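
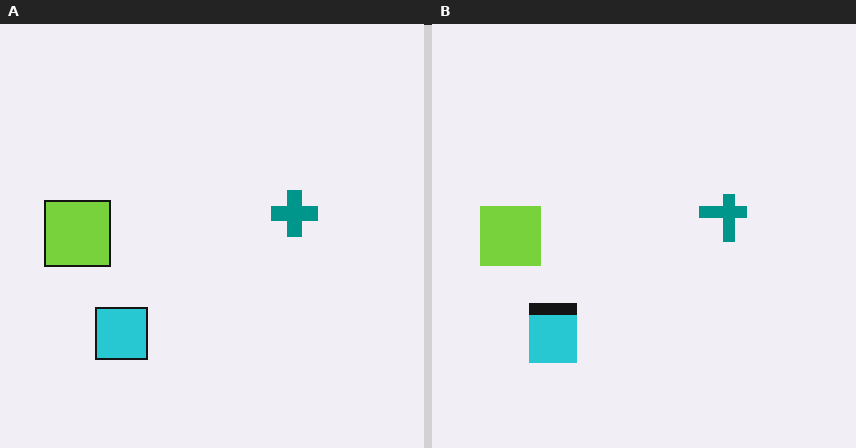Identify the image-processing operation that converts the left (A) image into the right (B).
The image was coarsely pixelated.

Shapes are reduced to large square blocks; fine edges and outlines are lost — a downscale-then-upscale (mosaic) effect.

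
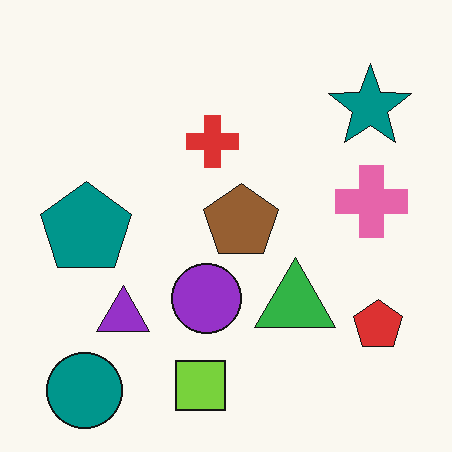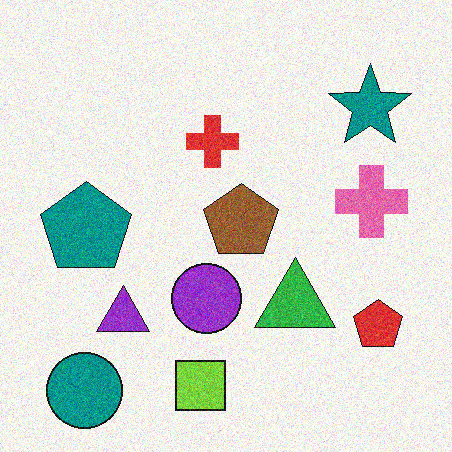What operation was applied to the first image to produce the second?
Degraded with moderate additive noise.

Random speckle covers the whole image, including the flat background.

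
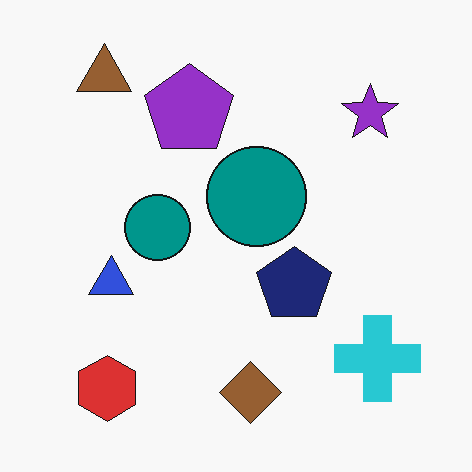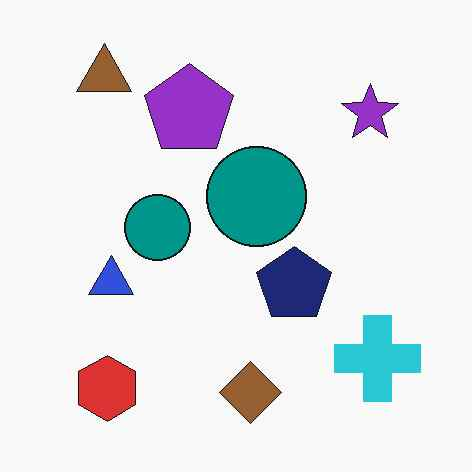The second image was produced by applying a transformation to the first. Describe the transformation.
The transformation is: JPEG-compressed with visible artifacts.

Blocky 8×8 compression artifacts appear around shape edges and the flat background shows ringing — characteristic JPEG degradation.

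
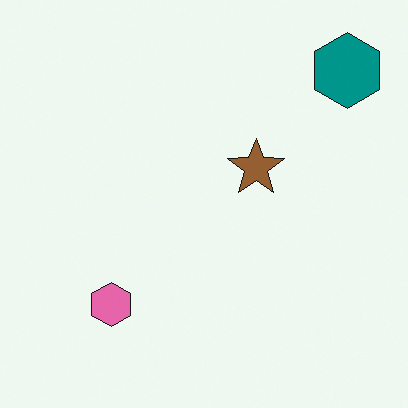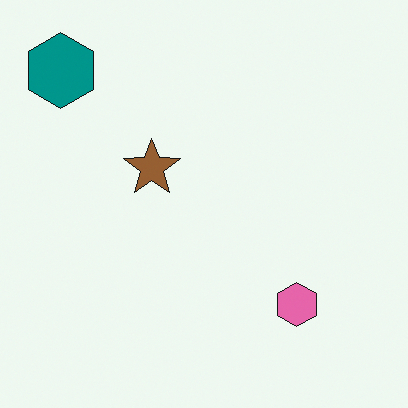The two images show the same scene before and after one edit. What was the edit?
The second image is the first flipped horizontally (left ↔ right).

The teal hexagon is in the top-right of the first image and the top-left of the second — shapes on opposite sides of the vertical midline have swapped in a mirror flip.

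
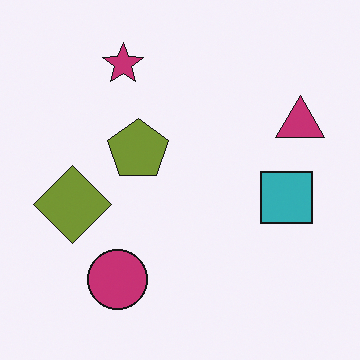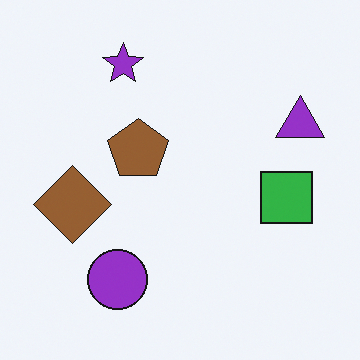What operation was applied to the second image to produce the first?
The first image is the second hue-shifted slightly.

Every shape's color has rotated by the same amount around the hue wheel — a uniform hue shift.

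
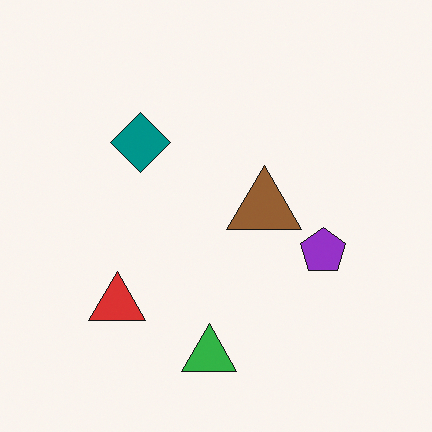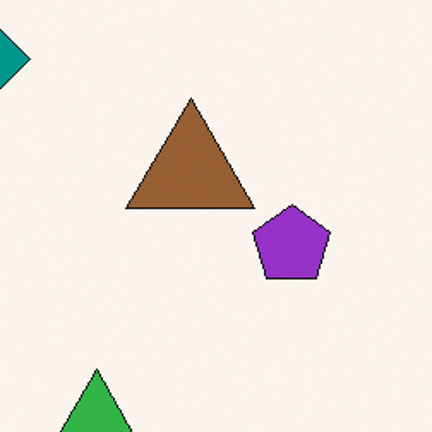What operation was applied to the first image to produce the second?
This is the original image cropped tightly and scaled back up.

The visible shapes are larger and the field of view is narrower; shapes near the original edges may be partly or wholly outside the frame — a crop-and-rescale.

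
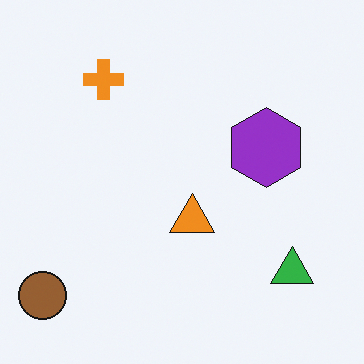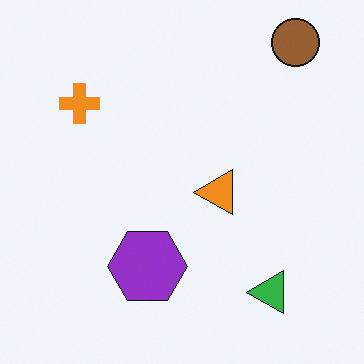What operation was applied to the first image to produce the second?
Transposed (reflected across the top-left ↔ bottom-right diagonal).

Shapes have swapped their row and column positions — what was in the top-right is now in the bottom-left — a diagonal reflection.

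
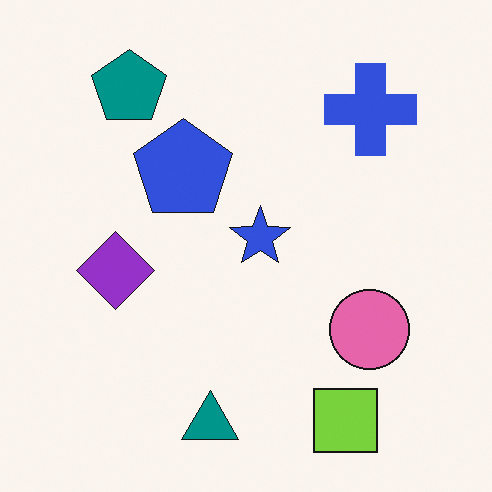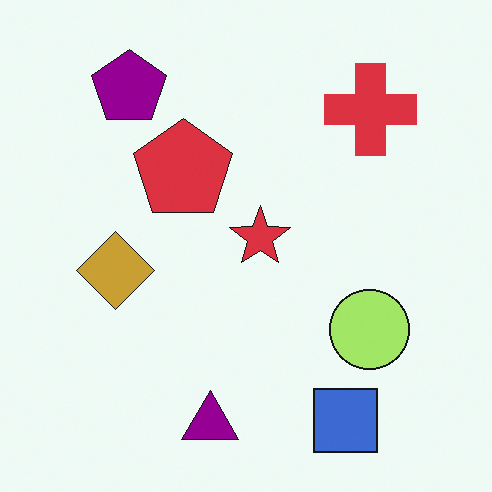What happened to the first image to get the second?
Hue-shifted noticeably.

Every shape's color has rotated by the same amount around the hue wheel — a uniform hue shift.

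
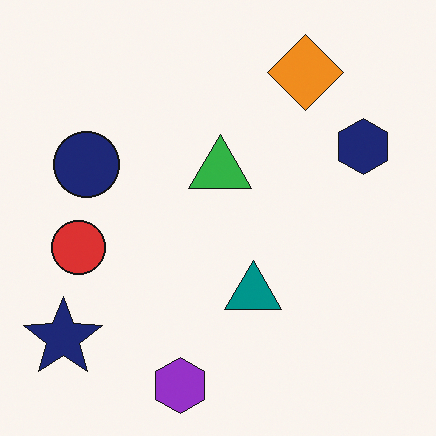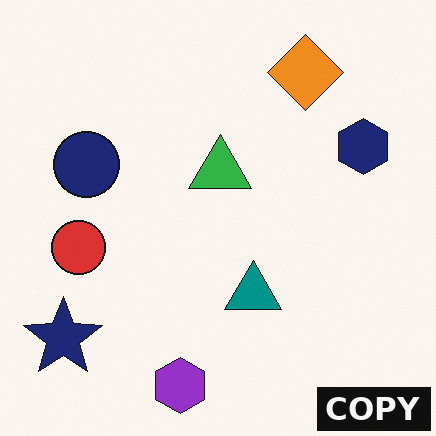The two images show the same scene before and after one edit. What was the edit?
The transformation is: watermarked with the text "COPY" in the lower-right corner.

A dark label reading "COPY" appears in the lower-right corner.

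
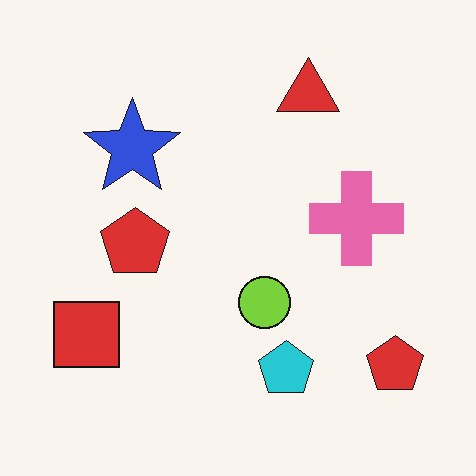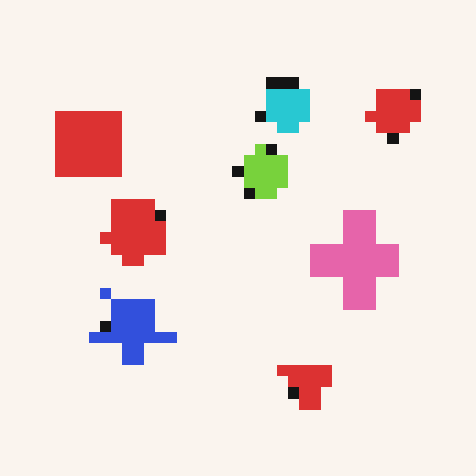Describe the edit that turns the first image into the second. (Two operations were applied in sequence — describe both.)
Coarsely pixelated, then flipped vertically (top ↔ bottom).

Shapes are reduced to large square blocks; fine edges and outlines are lost — a downscale-then-upscale (mosaic) effect. The red triangle is in the top of the first image and the bottom of the second — shapes on opposite sides of the horizontal midline have swapped in a mirror flip.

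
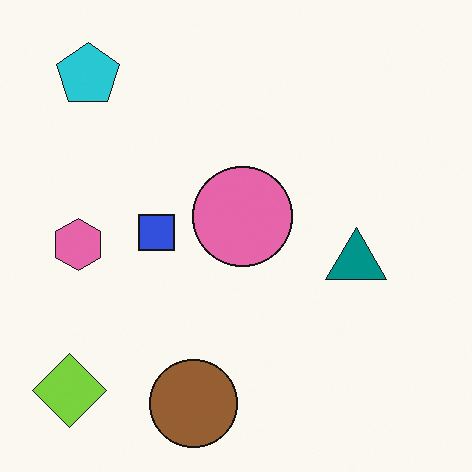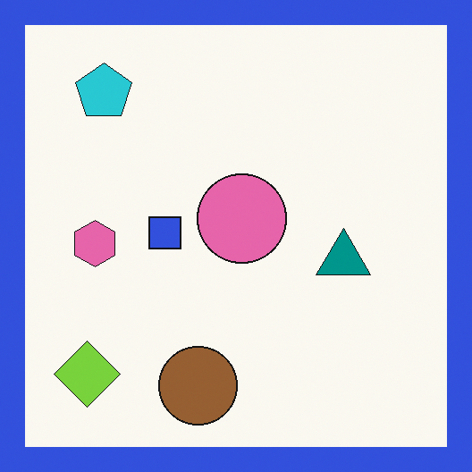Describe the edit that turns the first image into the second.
It was framed with a blue border.

A solid blue frame runs around the edge of the second image, with the content slightly shrunk inside it.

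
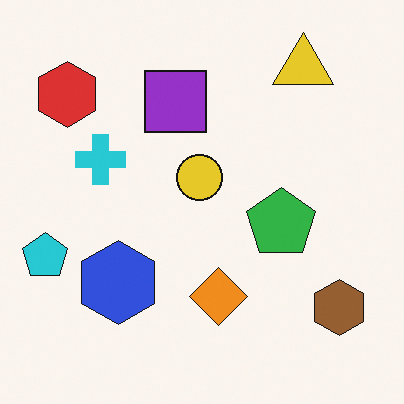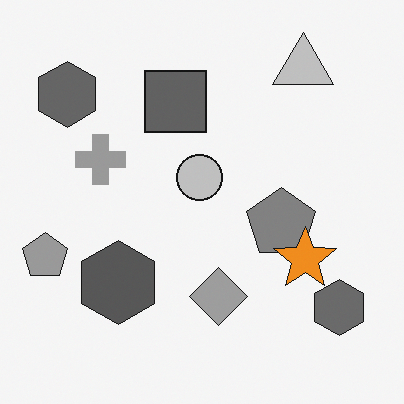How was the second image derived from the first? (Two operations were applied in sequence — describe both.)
The second image is the first converted to grayscale, then overlaid with an additional orange star.

All color is removed — every shape is now a shade of grey. An orange star appears in the second image that is absent from the first.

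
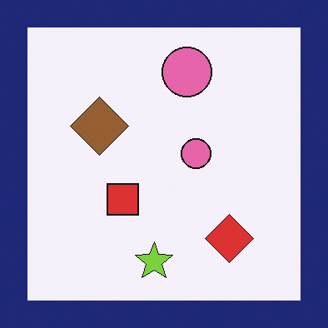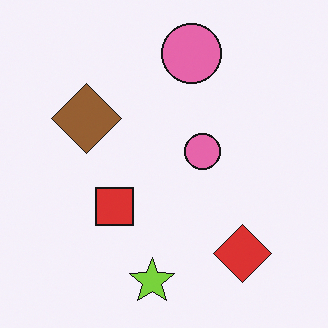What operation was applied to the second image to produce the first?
It was framed with a navy border.

A solid navy frame runs around the edge of the first image, with the content slightly shrunk inside it.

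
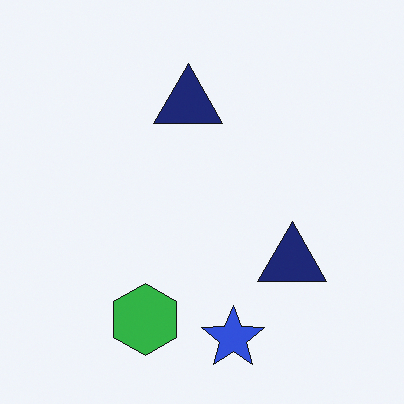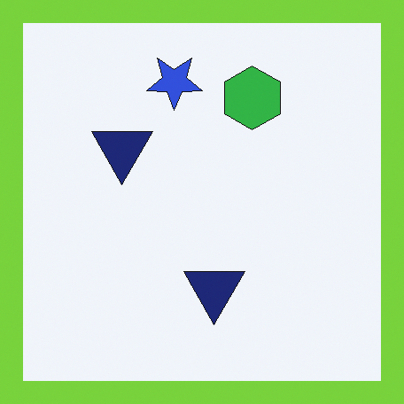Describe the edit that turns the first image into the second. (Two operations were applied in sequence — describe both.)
This is the original image rotated 180°, then framed with a lime border.

The blue star sits in the bottom of the first image and the top of the second — consistent with a whole-image 180° rotation. A solid lime frame runs around the edge of the second image, with the content slightly shrunk inside it.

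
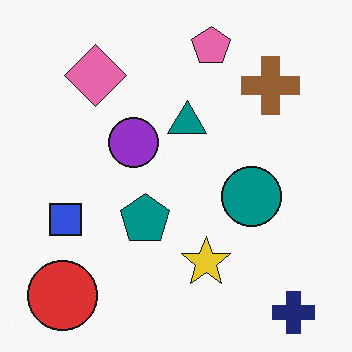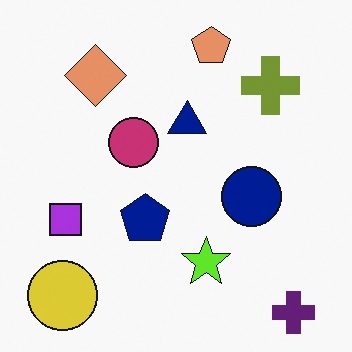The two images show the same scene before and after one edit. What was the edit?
The transformation is: hue-shifted slightly.

Every shape's color has rotated by the same amount around the hue wheel — a uniform hue shift.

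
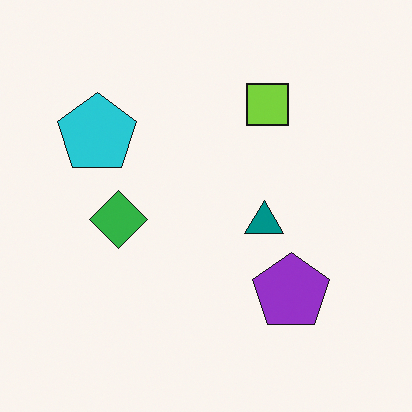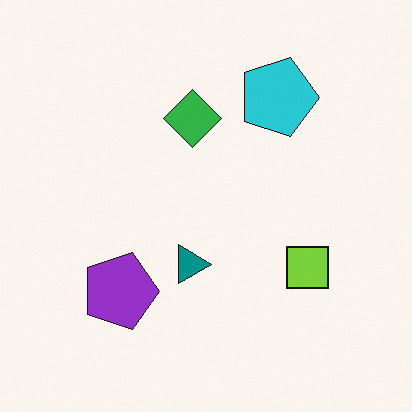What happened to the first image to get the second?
This is the original image rotated 90° clockwise.

The cyan pentagon sits in the top-left of the first image and the top-right of the second — consistent with a whole-image 90° clockwise rotation.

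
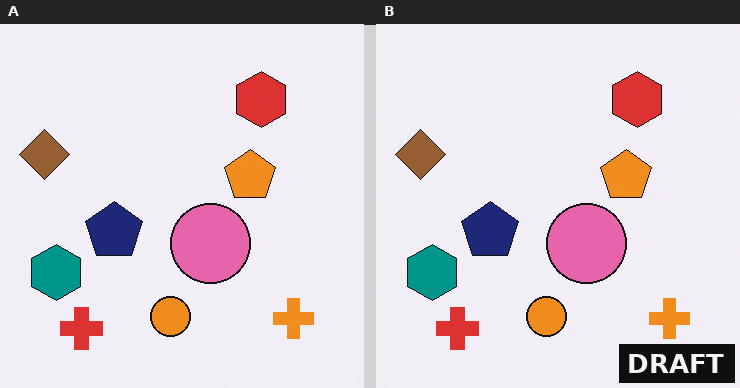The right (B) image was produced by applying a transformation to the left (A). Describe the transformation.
Watermarked with the text "DRAFT" in the lower-right corner.

A dark label reading "DRAFT" appears in the lower-right corner.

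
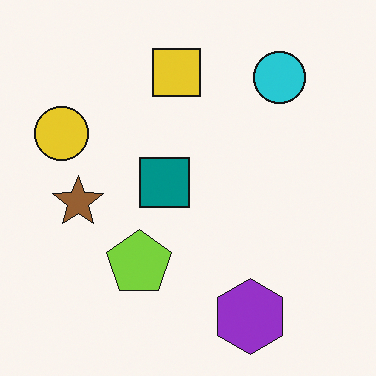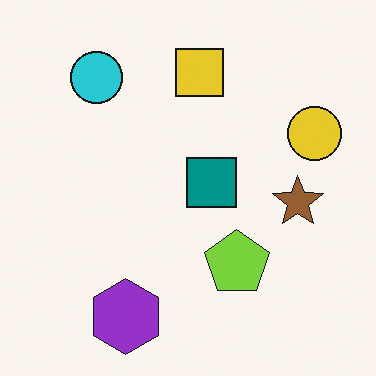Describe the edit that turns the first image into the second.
This is the original image flipped horizontally (left ↔ right).

The yellow circle is in the left of the first image and the right of the second — shapes on opposite sides of the vertical midline have swapped in a mirror flip.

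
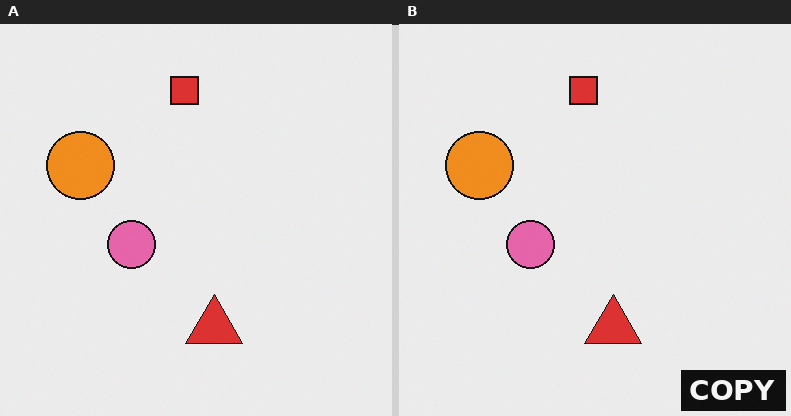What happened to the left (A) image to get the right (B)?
The right (B) image is the left (A) watermarked with the text "COPY" in the lower-right corner.

A dark label reading "COPY" appears in the lower-right corner.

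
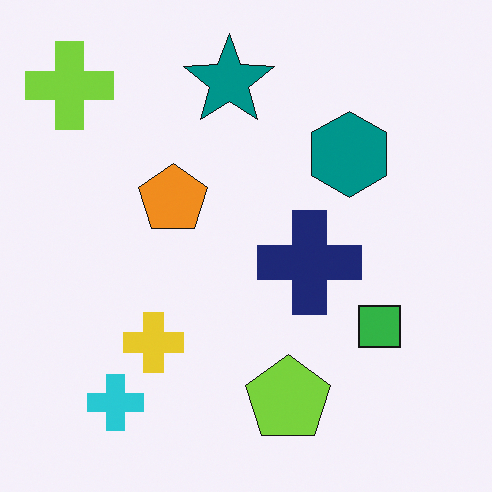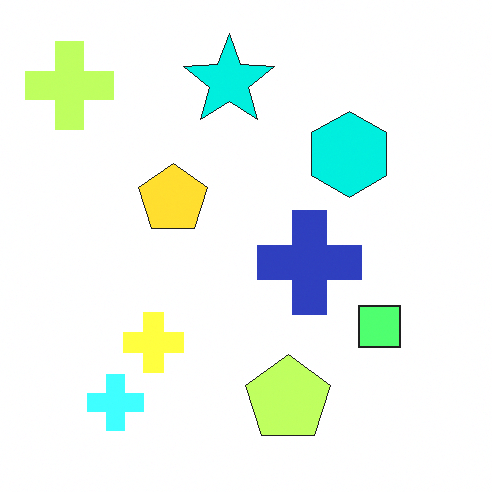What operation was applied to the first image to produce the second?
It was noticeably brightened.

Every pixel — background and shapes alike — is uniformly brightened.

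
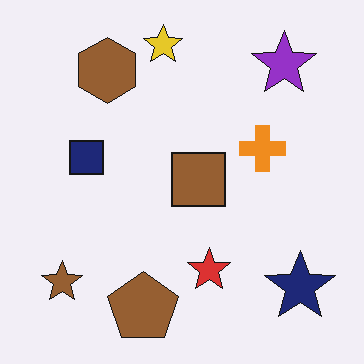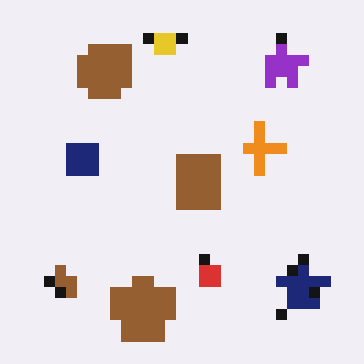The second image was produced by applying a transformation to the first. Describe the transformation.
It was heavily pixelated into large blocks.

Shapes are reduced to large square blocks; fine edges and outlines are lost — a downscale-then-upscale (mosaic) effect.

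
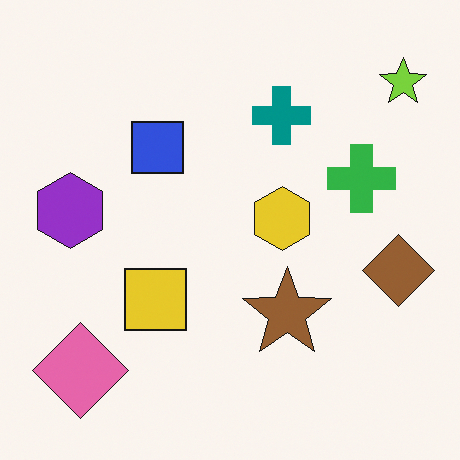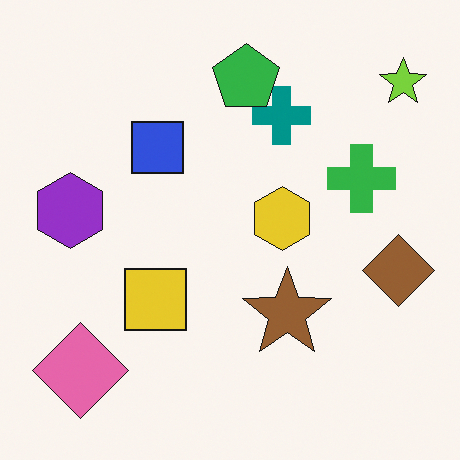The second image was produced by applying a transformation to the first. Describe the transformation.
The transformation is: overlaid with an additional green pentagon.

A green pentagon appears in the second image that is absent from the first.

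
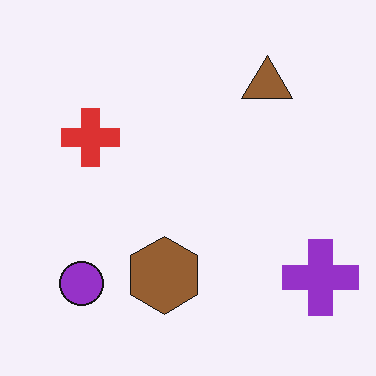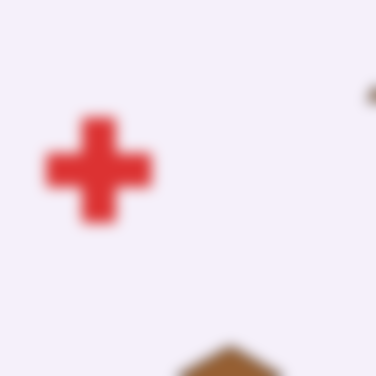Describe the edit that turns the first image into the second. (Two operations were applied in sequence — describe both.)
The transformation is: cropped tightly and scaled back up, then heavily blurred.

The visible shapes are larger and the field of view is narrower; shapes near the original edges may be partly or wholly outside the frame — a crop-and-rescale. Shape edges and outlines are uniformly softened across the whole image.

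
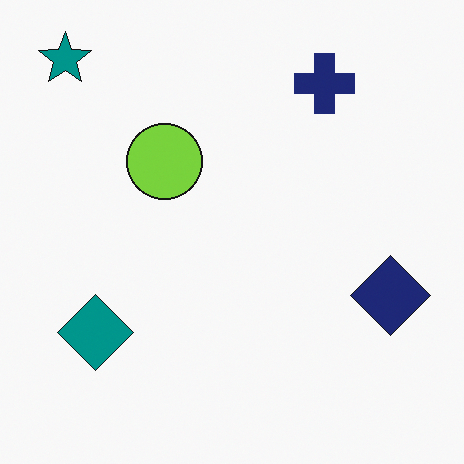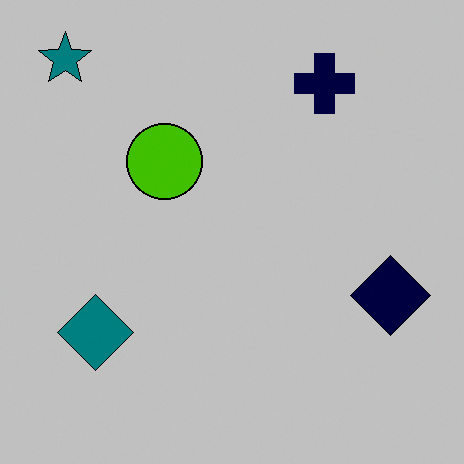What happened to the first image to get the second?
The transformation is: aggressively posterized.

Each flat color has snapped to a coarser quantized level — most visibly, the near-white background has dropped to a flat grey.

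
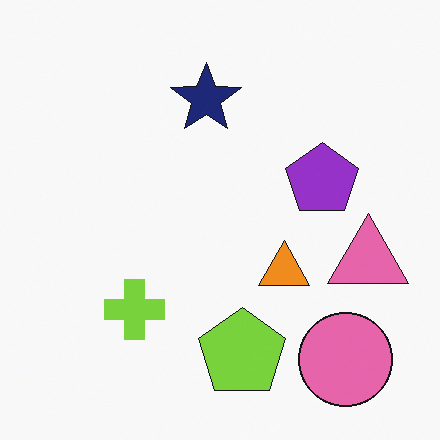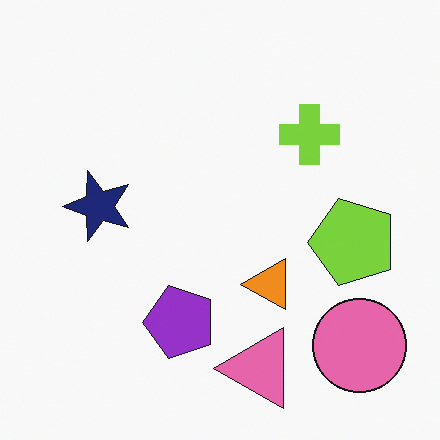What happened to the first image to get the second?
This is the original image transposed (reflected across the top-left ↔ bottom-right diagonal).

Shapes have swapped their row and column positions — what was in the top-right is now in the bottom-left — a diagonal reflection.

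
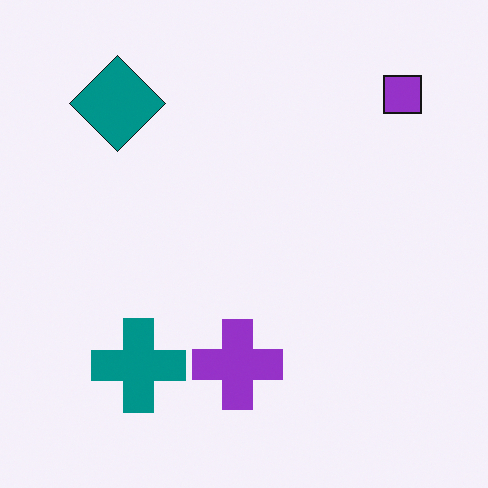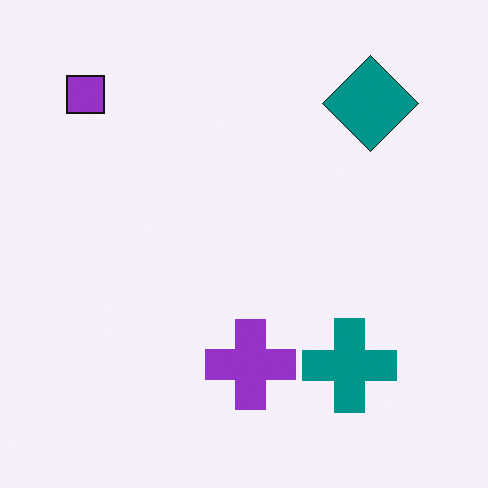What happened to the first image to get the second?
This is the original image flipped horizontally (left ↔ right).

The purple square is in the top-right of the first image and the top-left of the second — shapes on opposite sides of the vertical midline have swapped in a mirror flip.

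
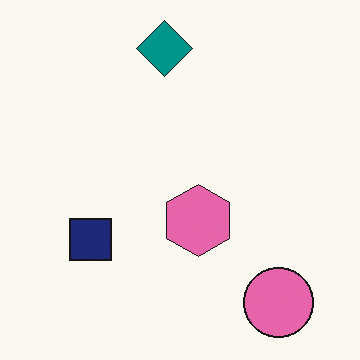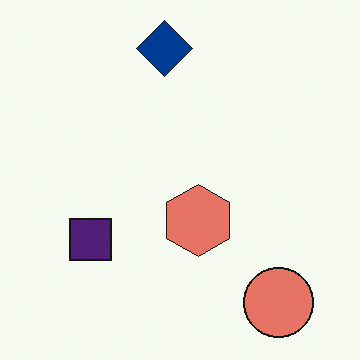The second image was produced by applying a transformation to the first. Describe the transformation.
The second image is the first hue-shifted slightly.

Every shape's color has rotated by the same amount around the hue wheel — a uniform hue shift.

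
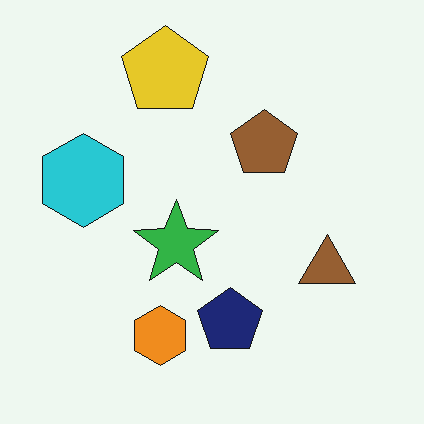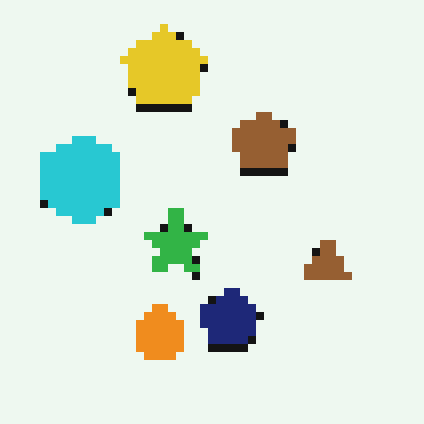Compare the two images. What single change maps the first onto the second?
The image was pixelated into visible square blocks.

Shapes are reduced to large square blocks; fine edges and outlines are lost — a downscale-then-upscale (mosaic) effect.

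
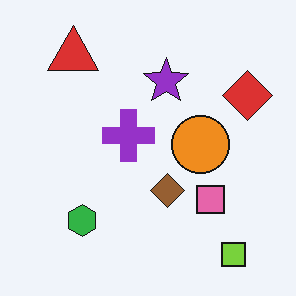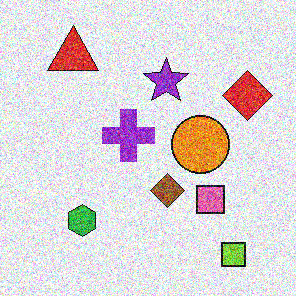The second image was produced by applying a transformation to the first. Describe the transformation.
The transformation is: degraded with heavy additive noise.

Random speckle covers the whole image, including the flat background.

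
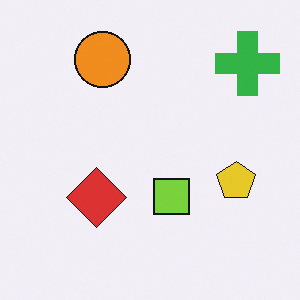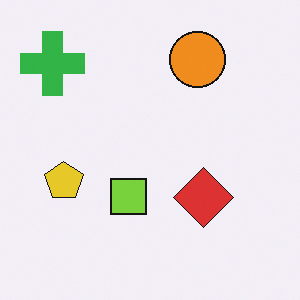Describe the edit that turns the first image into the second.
It was flipped horizontally (left ↔ right).

The green cross is in the top-right of the first image and the top-left of the second — shapes on opposite sides of the vertical midline have swapped in a mirror flip.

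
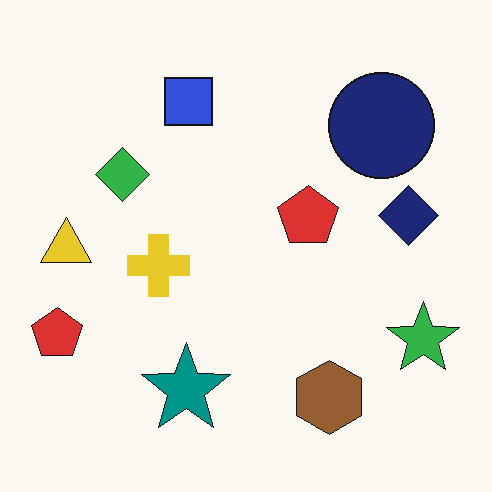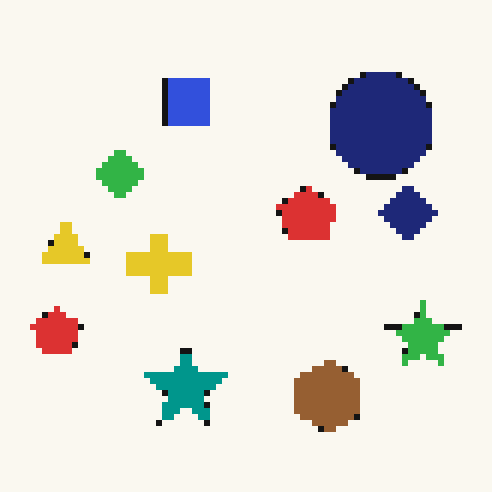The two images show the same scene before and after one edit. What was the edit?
The second image is the first moderately pixelated.

Shapes are reduced to large square blocks; fine edges and outlines are lost — a downscale-then-upscale (mosaic) effect.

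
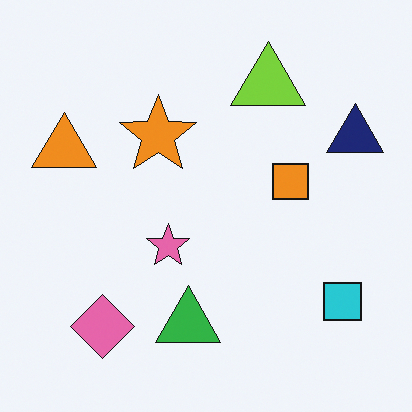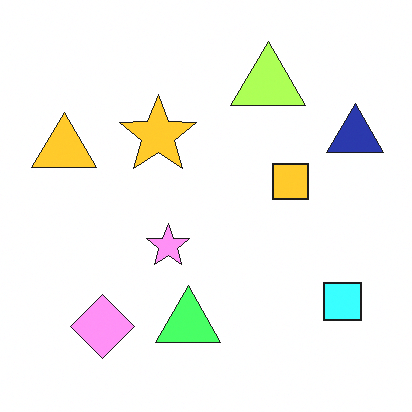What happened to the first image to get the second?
It was noticeably brightened.

Every pixel — background and shapes alike — is uniformly brightened.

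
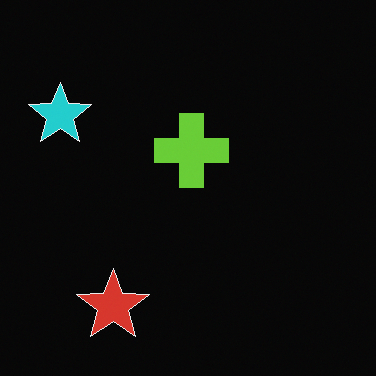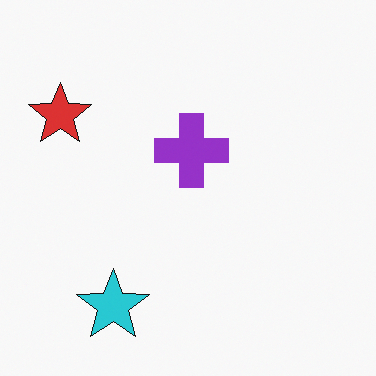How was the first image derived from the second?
The transformation is: color-inverted (negative).

The light background has become dark and every shape's color is its complement — a photographic negative.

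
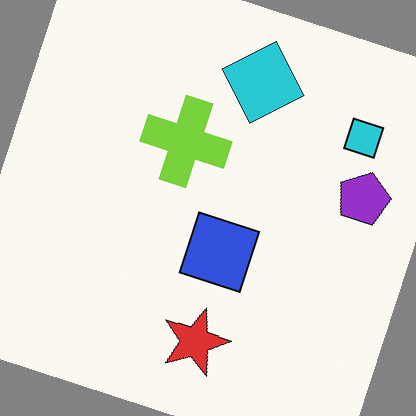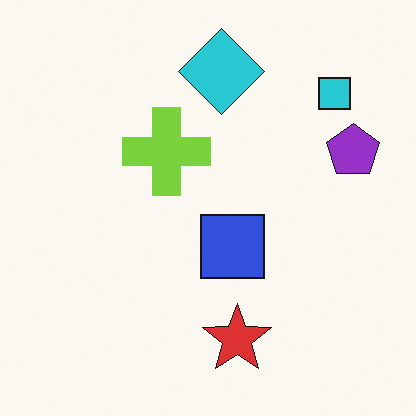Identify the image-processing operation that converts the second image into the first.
The transformation is: rotated clockwise by a clearly visible amount.

Every shape is tilted by the same angle and the image corners show triangular fill wedges — a whole-image rotation by a non-right angle.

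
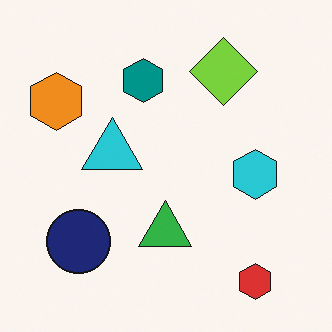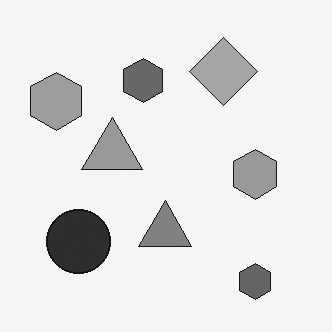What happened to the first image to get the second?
Converted to grayscale.

All color is removed — every shape is now a shade of grey.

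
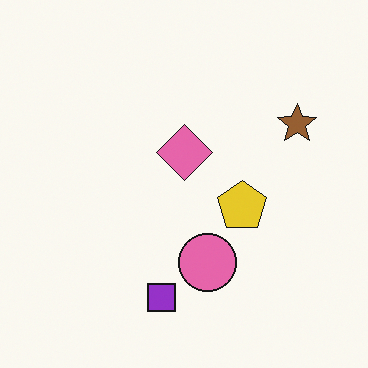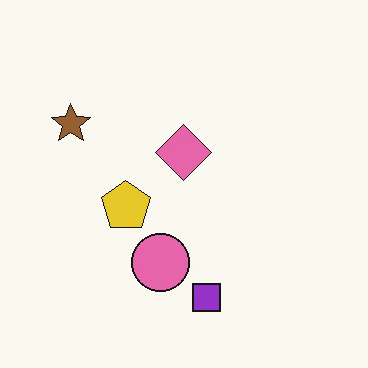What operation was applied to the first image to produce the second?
The second image is the first flipped horizontally (left ↔ right).

The brown star is in the right of the first image and the left of the second — shapes on opposite sides of the vertical midline have swapped in a mirror flip.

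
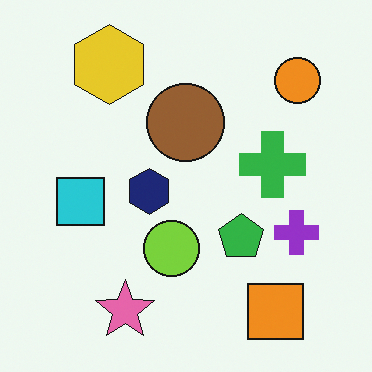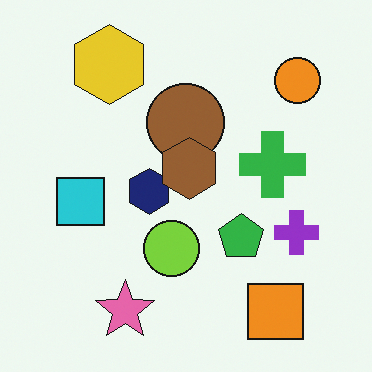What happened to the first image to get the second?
The second image is the first overlaid with an additional brown hexagon.

A brown hexagon appears in the second image that is absent from the first.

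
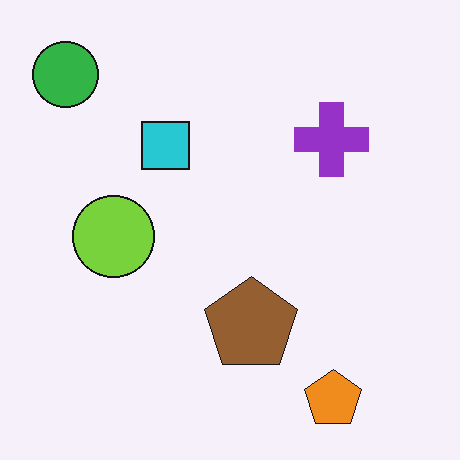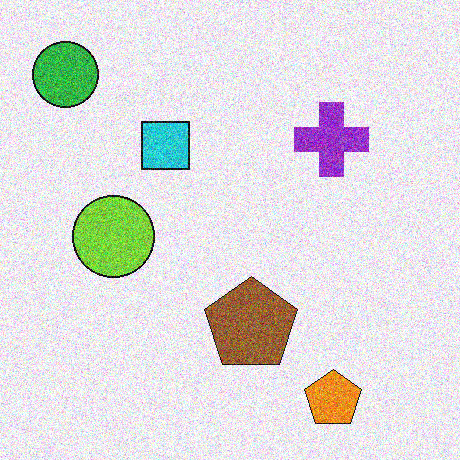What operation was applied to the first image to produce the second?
It was degraded with a thick layer of grain.

Random speckle covers the whole image, including the flat background.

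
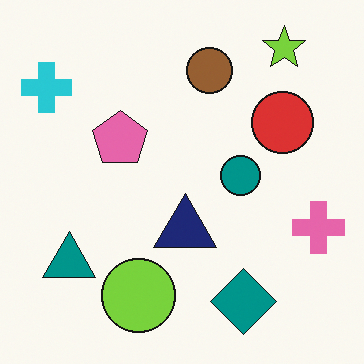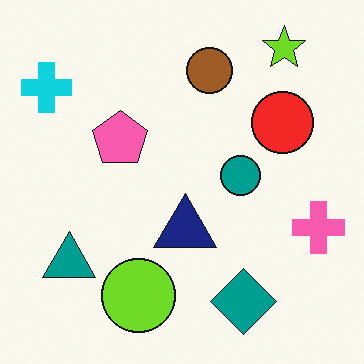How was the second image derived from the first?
Slightly oversaturated.

All colors are more vivid — a global saturation change.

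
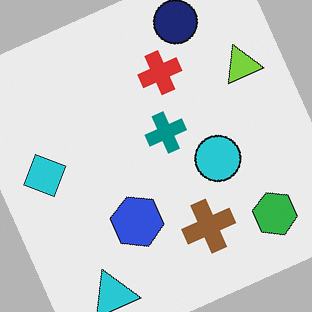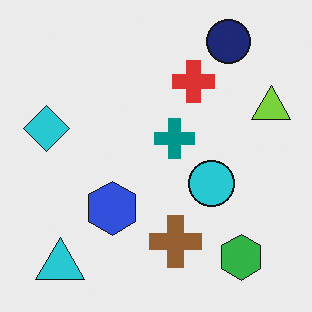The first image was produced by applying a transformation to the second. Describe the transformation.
It was rotated counter-clockwise by a moderate amount.

Every shape is tilted by the same angle and the image corners show triangular fill wedges — a whole-image rotation by a non-right angle.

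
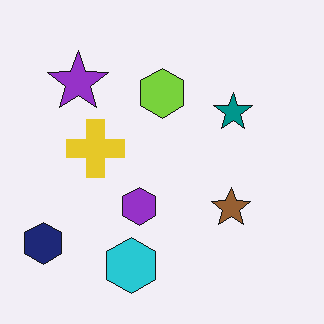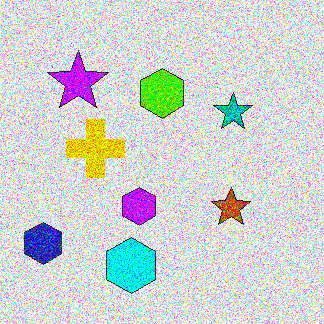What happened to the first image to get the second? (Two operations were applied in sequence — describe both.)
This is the original image degraded with heavy additive noise, then made much more vivid (saturation change).

Random speckle covers the whole image, including the flat background. All colors are more vivid — a global saturation change.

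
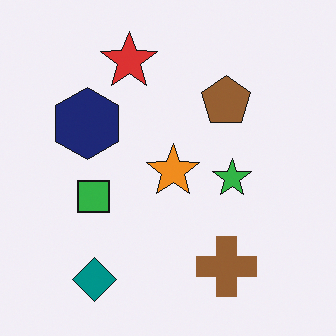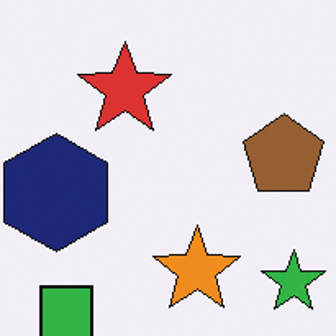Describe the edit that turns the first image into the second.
Cropped to a noticeably smaller region and rescaled.

The visible shapes are larger and the field of view is narrower; shapes near the original edges may be partly or wholly outside the frame — a crop-and-rescale.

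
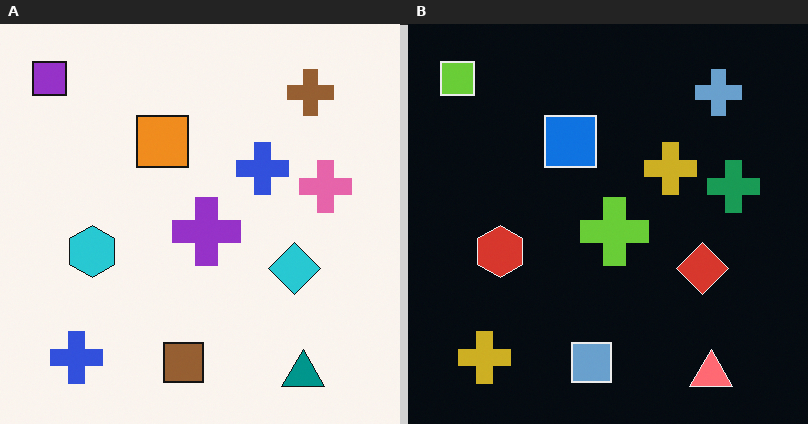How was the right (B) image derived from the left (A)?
The right (B) image is the left (A) color-inverted (negative).

The light background has become dark and every shape's color is its complement — a photographic negative.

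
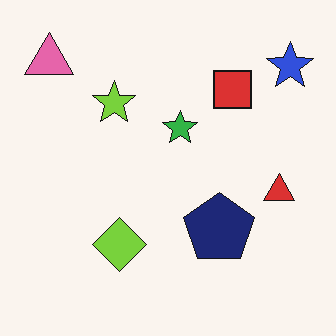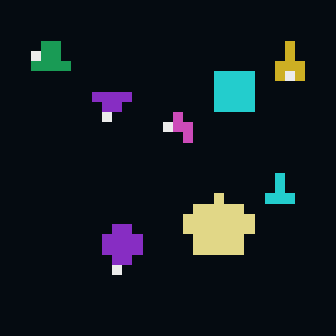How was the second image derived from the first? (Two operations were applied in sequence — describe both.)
It was color-inverted (negative), then coarsely pixelated.

The light background has become dark and every shape's color is its complement — a photographic negative. Shapes are reduced to large square blocks; fine edges and outlines are lost — a downscale-then-upscale (mosaic) effect.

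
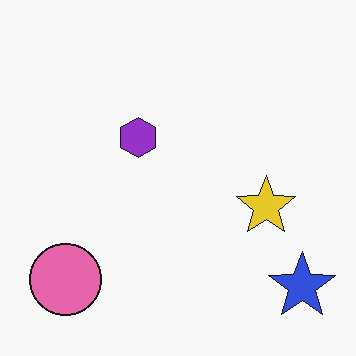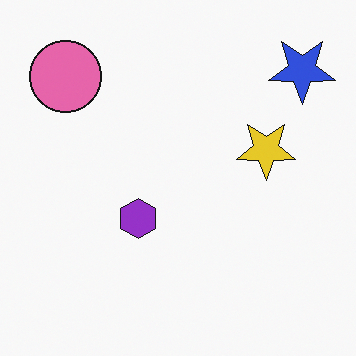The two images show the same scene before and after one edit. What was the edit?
Flipped vertically (top ↔ bottom).

The blue star is in the bottom-right of the first image and the top-right of the second — shapes on opposite sides of the horizontal midline have swapped in a mirror flip.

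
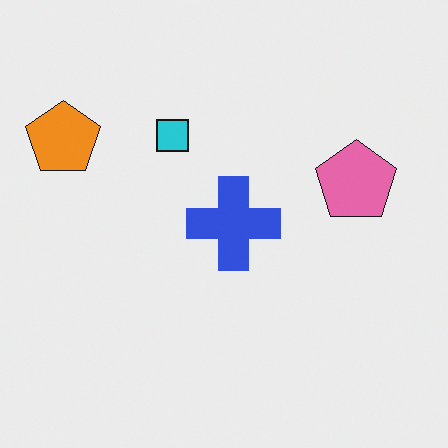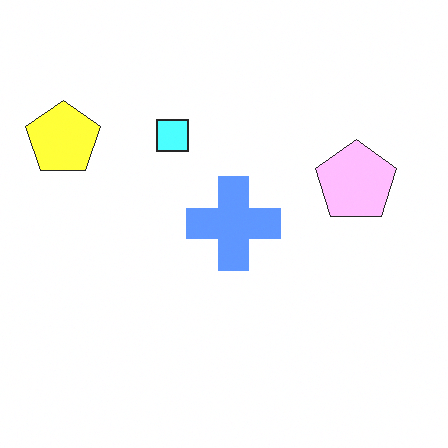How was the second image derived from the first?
The second image is the first brightened a lot.

Every pixel — background and shapes alike — is uniformly brightened.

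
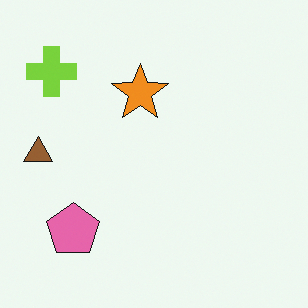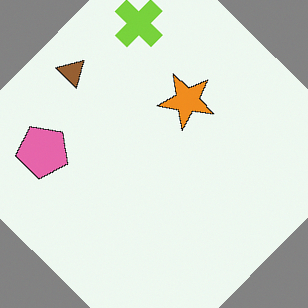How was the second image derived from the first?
The second image is the first rotated clockwise by a large amount — several tens of degrees.

Every shape is tilted by the same angle and the image corners show triangular fill wedges — a whole-image rotation by a non-right angle.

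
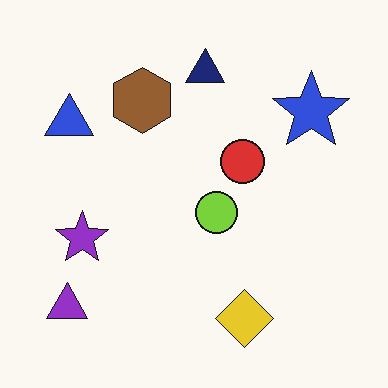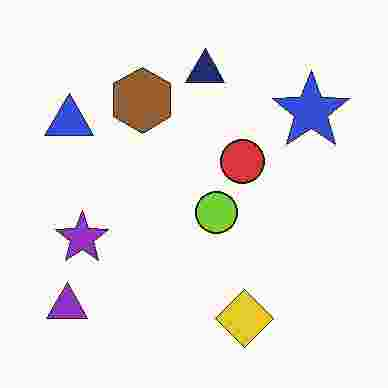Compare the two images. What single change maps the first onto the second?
This is the original image heavily JPEG-compressed with obvious blocking artifacts.

Blocky 8×8 compression artifacts appear around shape edges and the flat background shows ringing — characteristic JPEG degradation.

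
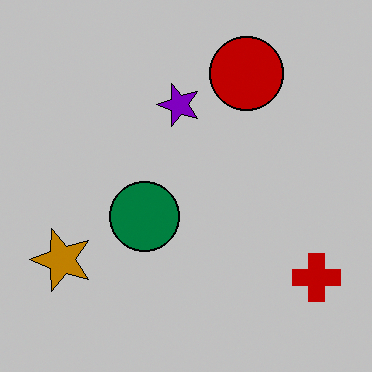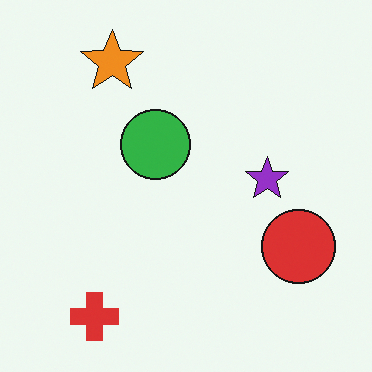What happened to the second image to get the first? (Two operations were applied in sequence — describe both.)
The first image is the second rotated 90° counter-clockwise, then heavily posterized to just a handful of flat colors.

The red cross sits in the bottom-left of the second image and the bottom-right of the first — consistent with a whole-image 90° counter-clockwise rotation. Each flat color has snapped to a coarser quantized level — most visibly, the near-white background has dropped to a flat grey.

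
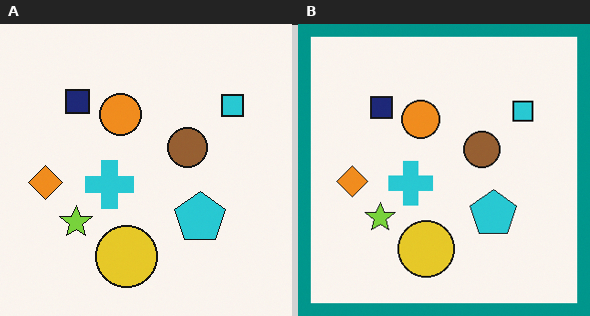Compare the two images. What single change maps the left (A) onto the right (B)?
This is the original image framed with a teal border.

A solid teal frame runs around the edge of the right (B) image, with the content slightly shrunk inside it.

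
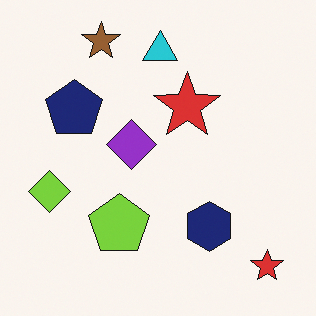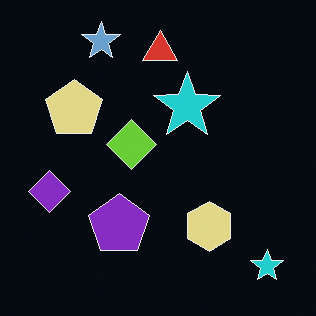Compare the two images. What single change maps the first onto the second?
It was color-inverted (negative).

The light background has become dark and every shape's color is its complement — a photographic negative.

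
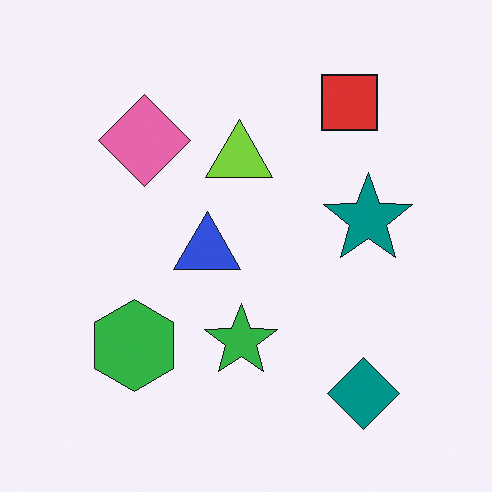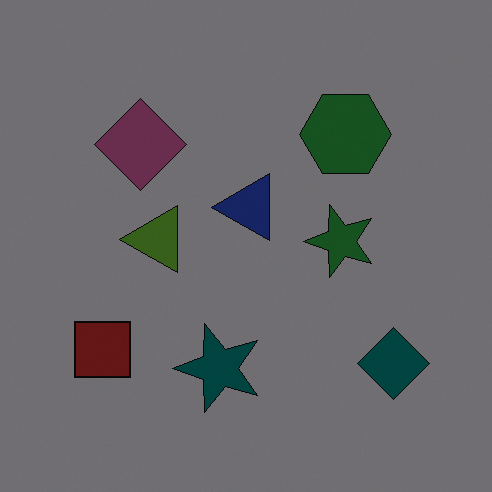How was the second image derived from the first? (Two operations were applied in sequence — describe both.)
The image was transposed (reflected across the top-left ↔ bottom-right diagonal), then substantially darkened.

Shapes have swapped their row and column positions — what was in the top-right is now in the bottom-left — a diagonal reflection. Every pixel — background and shapes alike — is uniformly darkened.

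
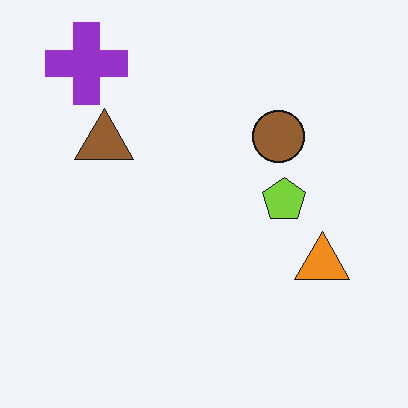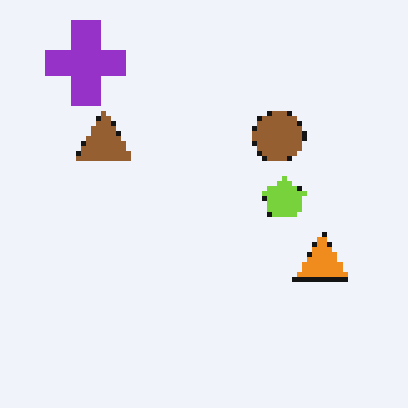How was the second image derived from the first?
Mildly pixelated.

Shapes are reduced to large square blocks; fine edges and outlines are lost — a downscale-then-upscale (mosaic) effect.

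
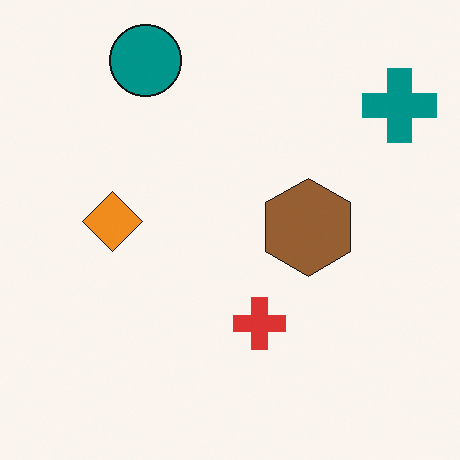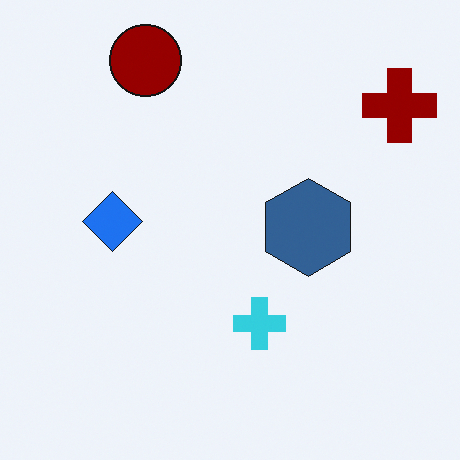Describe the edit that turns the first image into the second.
The transformation is: hue-shifted through roughly half the color wheel.

Every shape's color has rotated by the same amount around the hue wheel — a uniform hue shift.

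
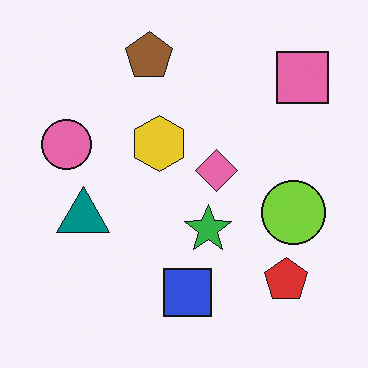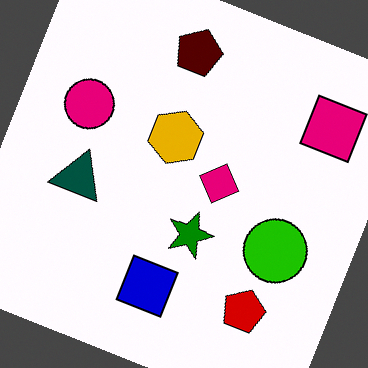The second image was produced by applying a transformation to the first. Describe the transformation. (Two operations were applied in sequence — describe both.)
The transformation is: given much higher contrast, then rotated clockwise by a clearly visible amount.

Tones are pushed away from mid-grey across the whole image — a global contrast change. Every shape is tilted by the same angle and the image corners show triangular fill wedges — a whole-image rotation by a non-right angle.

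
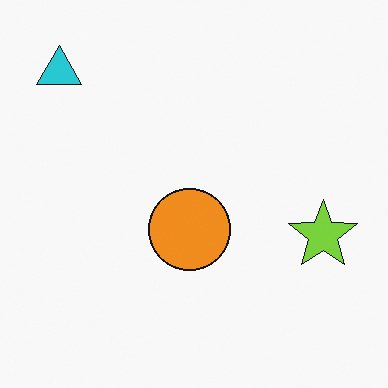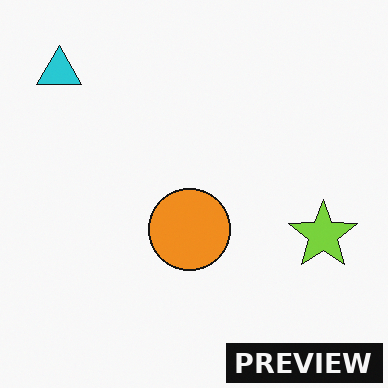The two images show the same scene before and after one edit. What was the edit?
The image was watermarked with the text "PREVIEW" in the lower-right corner.

A dark label reading "PREVIEW" appears in the lower-right corner.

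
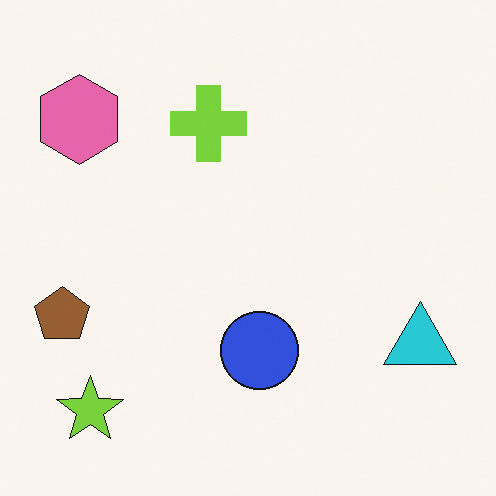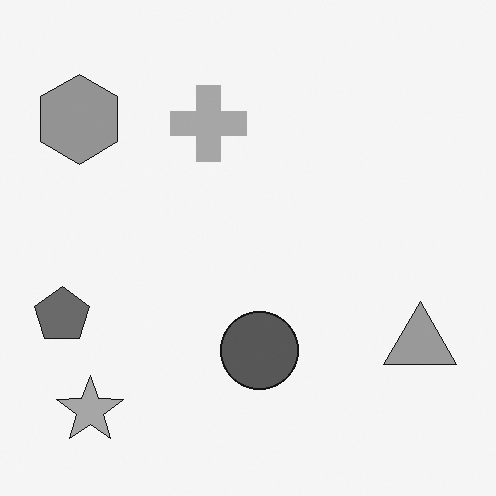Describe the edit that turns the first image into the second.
This is the original image converted to grayscale.

All color is removed — every shape is now a shade of grey.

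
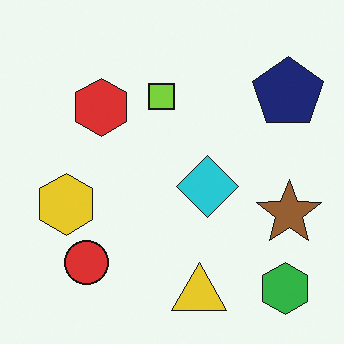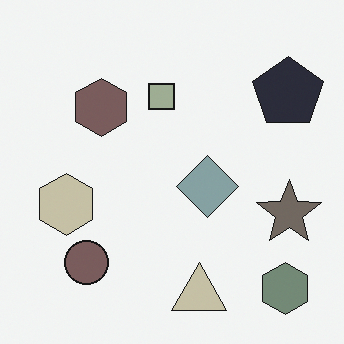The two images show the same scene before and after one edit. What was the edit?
This is the original image made much more muted (saturation change).

All colors are more muted and greyish — a global saturation change.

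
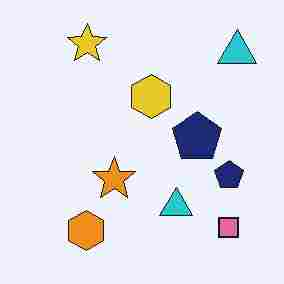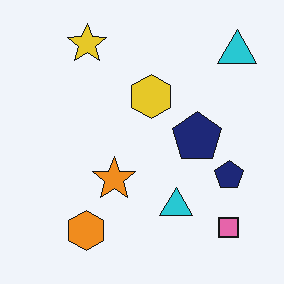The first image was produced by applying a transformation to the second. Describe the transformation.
The image was degraded with heavy JPEG compression.

Blocky 8×8 compression artifacts appear around shape edges and the flat background shows ringing — characteristic JPEG degradation.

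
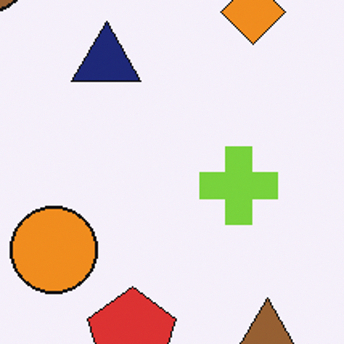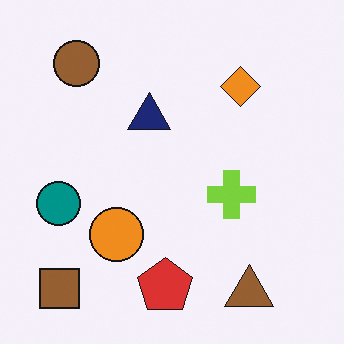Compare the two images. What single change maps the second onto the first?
This is the original image cropped slightly and scaled back up.

The visible shapes are larger and the field of view is narrower; shapes near the original edges may be partly or wholly outside the frame — a crop-and-rescale.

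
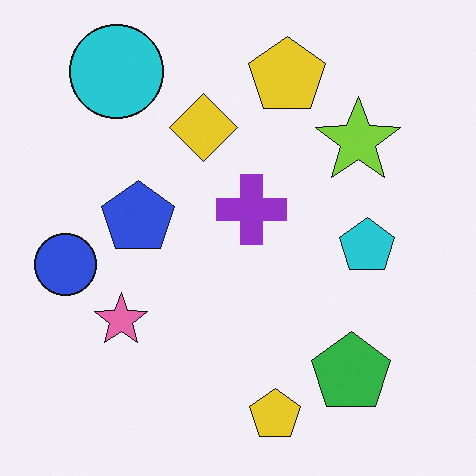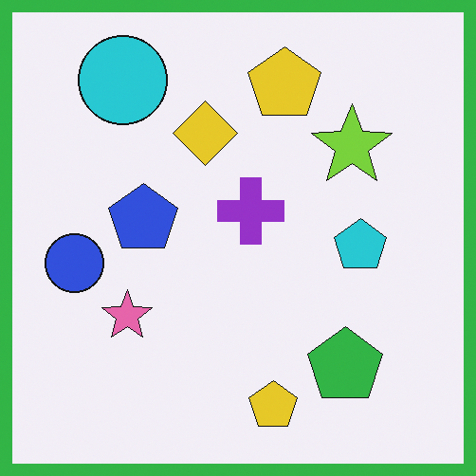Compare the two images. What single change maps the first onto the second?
The second image is the first framed with a green border.

A solid green frame runs around the edge of the second image, with the content slightly shrunk inside it.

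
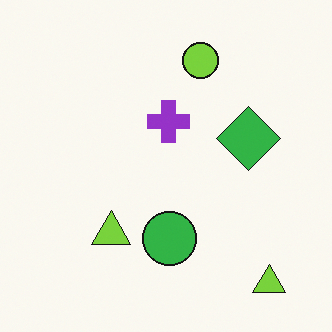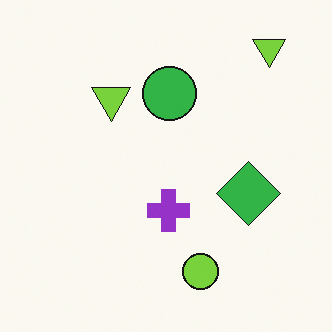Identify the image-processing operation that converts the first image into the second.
This is the original image flipped vertically (top ↔ bottom).

The lime circle is in the top of the first image and the bottom of the second — shapes on opposite sides of the horizontal midline have swapped in a mirror flip.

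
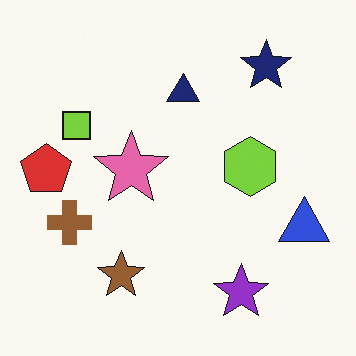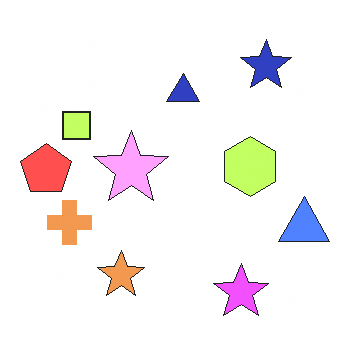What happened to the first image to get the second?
It was substantially brightened.

Every pixel — background and shapes alike — is uniformly brightened.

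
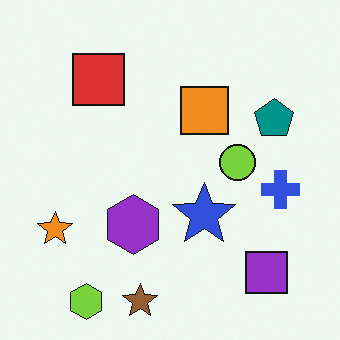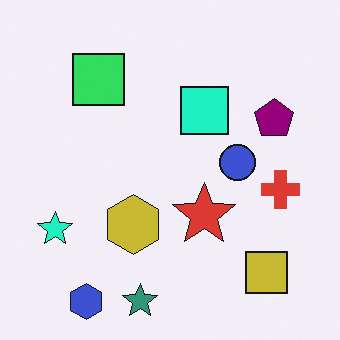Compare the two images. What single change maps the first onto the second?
The transformation is: hue-shifted through roughly a third of the color wheel.

Every shape's color has rotated by the same amount around the hue wheel — a uniform hue shift.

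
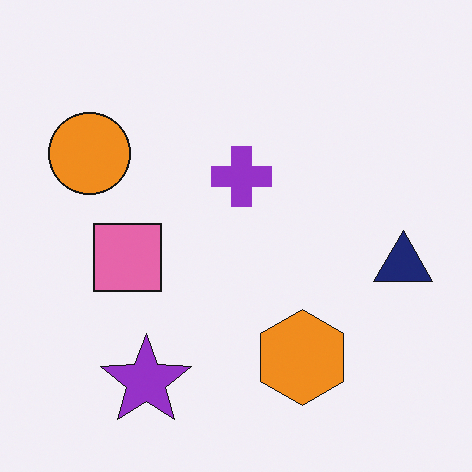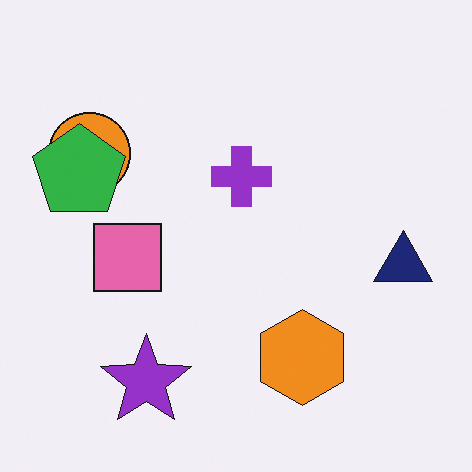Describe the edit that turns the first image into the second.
It was overlaid with an additional green pentagon.

A green pentagon appears in the second image that is absent from the first.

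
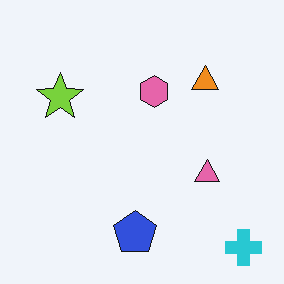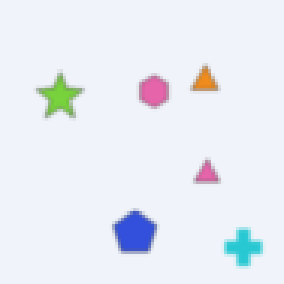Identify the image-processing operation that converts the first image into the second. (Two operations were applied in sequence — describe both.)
The transformation is: lightly blurred, then lightly pixelated (a mild mosaic effect).

Shape edges and outlines are uniformly softened across the whole image. Shapes are reduced to large square blocks; fine edges and outlines are lost — a downscale-then-upscale (mosaic) effect.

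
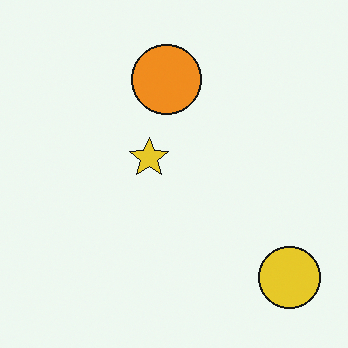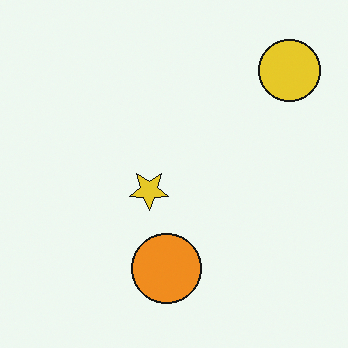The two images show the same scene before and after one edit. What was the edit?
The transformation is: flipped vertically (top ↔ bottom).

The yellow circle is in the bottom-right of the first image and the top-right of the second — shapes on opposite sides of the horizontal midline have swapped in a mirror flip.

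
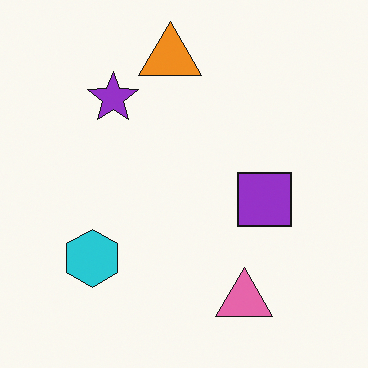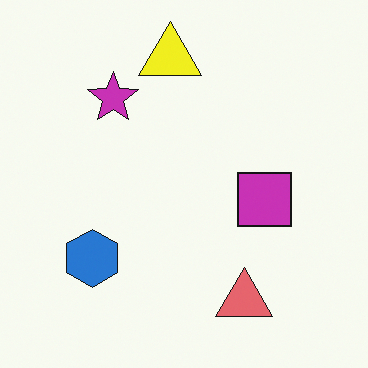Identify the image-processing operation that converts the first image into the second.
The image was hue-shifted slightly.

Every shape's color has rotated by the same amount around the hue wheel — a uniform hue shift.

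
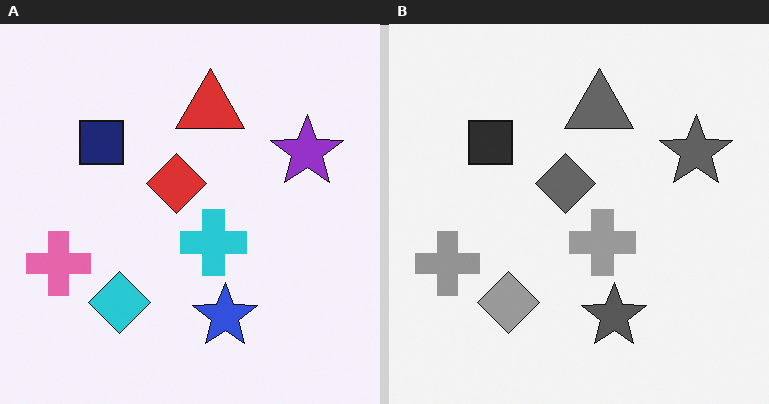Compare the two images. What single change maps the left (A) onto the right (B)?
Converted to grayscale.

All color is removed — every shape is now a shade of grey.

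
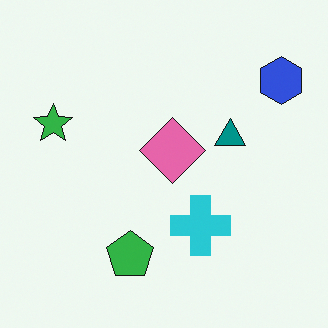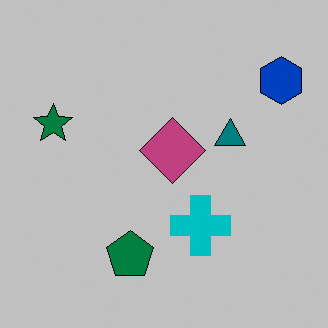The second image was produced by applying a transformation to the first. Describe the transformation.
Aggressively posterized.

Each flat color has snapped to a coarser quantized level — most visibly, the near-white background has dropped to a flat grey.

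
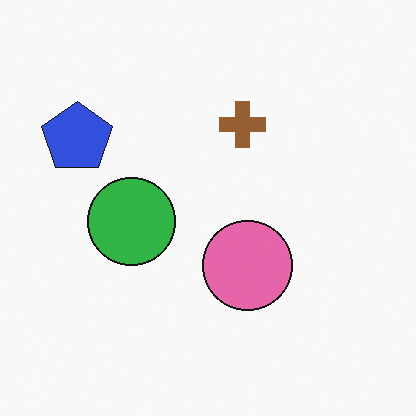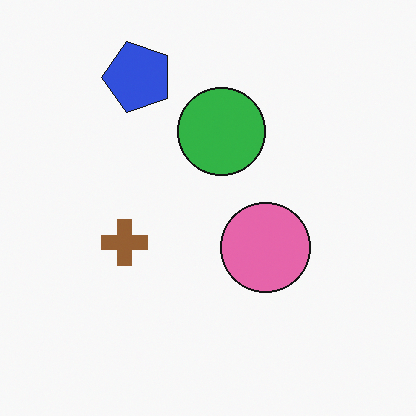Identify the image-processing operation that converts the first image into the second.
The second image is the first transposed (reflected across the top-left ↔ bottom-right diagonal).

Shapes have swapped their row and column positions — what was in the top-right is now in the bottom-left — a diagonal reflection.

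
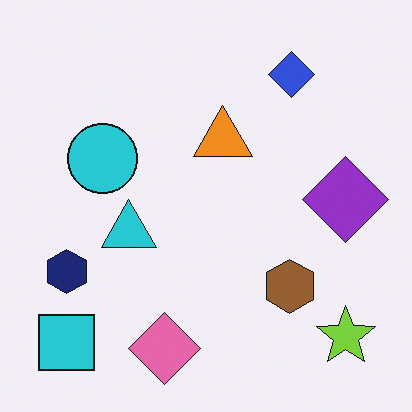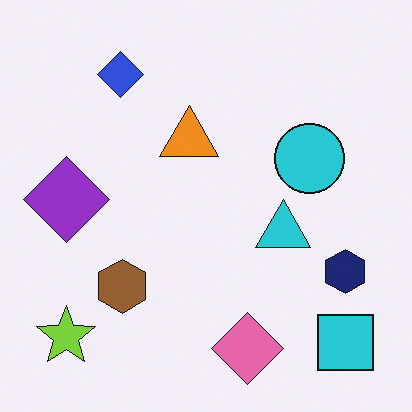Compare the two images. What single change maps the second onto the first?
Flipped horizontally (left ↔ right).

The purple diamond is in the left of the second image and the right of the first — shapes on opposite sides of the vertical midline have swapped in a mirror flip.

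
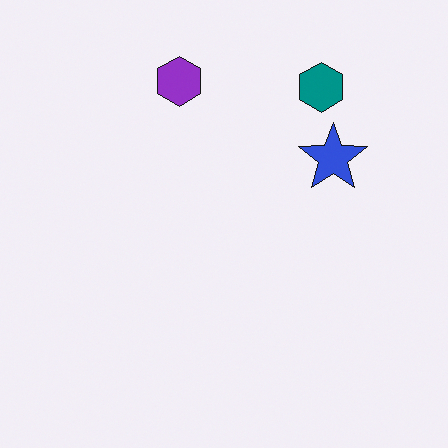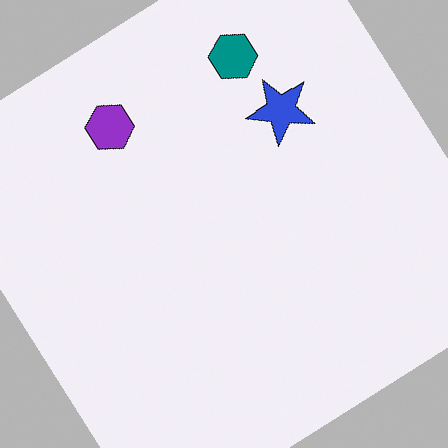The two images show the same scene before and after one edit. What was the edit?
It was rotated counter-clockwise by a large amount — several tens of degrees.

Every shape is tilted by the same angle and the image corners show triangular fill wedges — a whole-image rotation by a non-right angle.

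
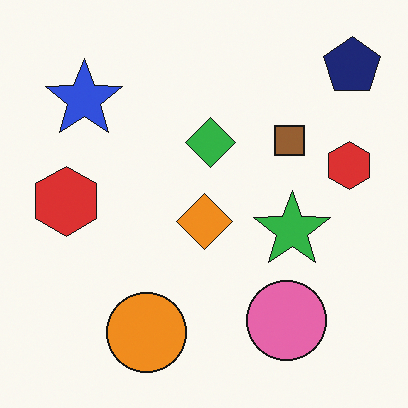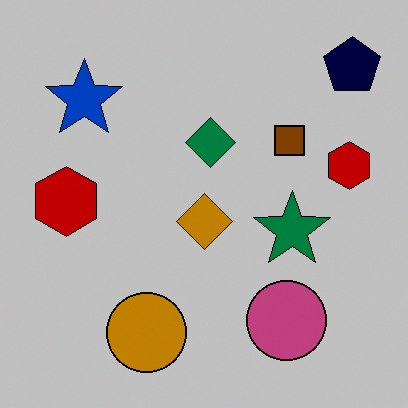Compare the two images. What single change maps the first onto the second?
The image was heavily posterized to just a handful of flat colors.

Each flat color has snapped to a coarser quantized level — most visibly, the near-white background has dropped to a flat grey.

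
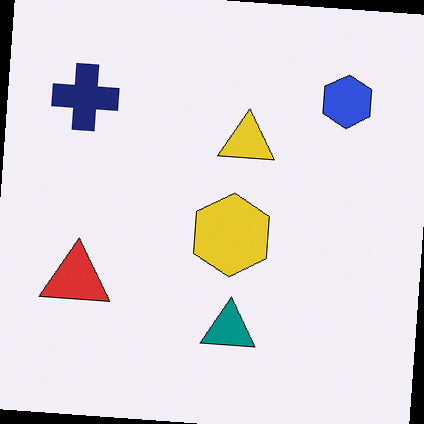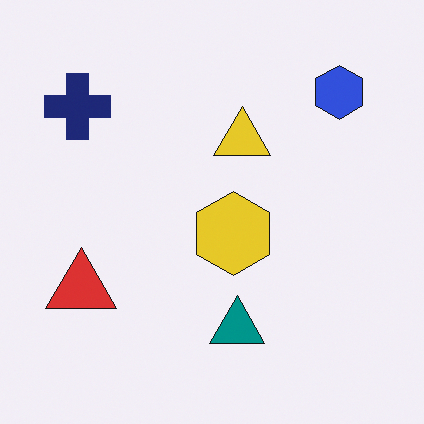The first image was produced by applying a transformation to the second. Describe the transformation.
The transformation is: rotated clockwise by a small amount.

Every shape is tilted by the same angle and the image corners show triangular fill wedges — a whole-image rotation by a non-right angle.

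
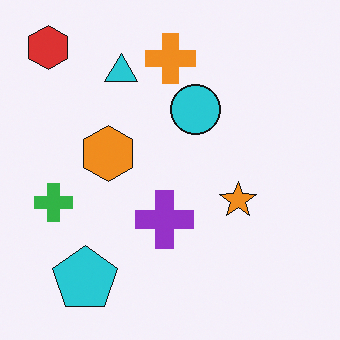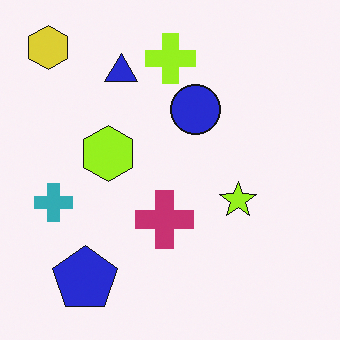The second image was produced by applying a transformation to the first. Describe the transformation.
The transformation is: hue-shifted slightly.

Every shape's color has rotated by the same amount around the hue wheel — a uniform hue shift.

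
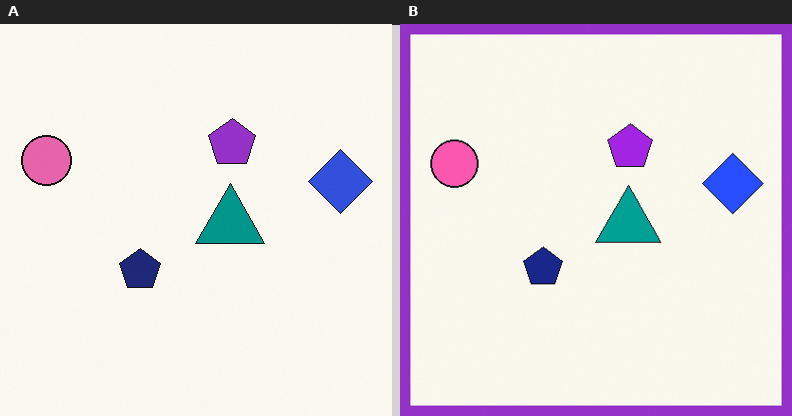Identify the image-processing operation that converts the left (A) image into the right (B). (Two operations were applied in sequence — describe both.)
Slightly oversaturated, then framed with a purple border.

All colors are more vivid — a global saturation change. A solid purple frame runs around the edge of the right (B) image, with the content slightly shrunk inside it.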